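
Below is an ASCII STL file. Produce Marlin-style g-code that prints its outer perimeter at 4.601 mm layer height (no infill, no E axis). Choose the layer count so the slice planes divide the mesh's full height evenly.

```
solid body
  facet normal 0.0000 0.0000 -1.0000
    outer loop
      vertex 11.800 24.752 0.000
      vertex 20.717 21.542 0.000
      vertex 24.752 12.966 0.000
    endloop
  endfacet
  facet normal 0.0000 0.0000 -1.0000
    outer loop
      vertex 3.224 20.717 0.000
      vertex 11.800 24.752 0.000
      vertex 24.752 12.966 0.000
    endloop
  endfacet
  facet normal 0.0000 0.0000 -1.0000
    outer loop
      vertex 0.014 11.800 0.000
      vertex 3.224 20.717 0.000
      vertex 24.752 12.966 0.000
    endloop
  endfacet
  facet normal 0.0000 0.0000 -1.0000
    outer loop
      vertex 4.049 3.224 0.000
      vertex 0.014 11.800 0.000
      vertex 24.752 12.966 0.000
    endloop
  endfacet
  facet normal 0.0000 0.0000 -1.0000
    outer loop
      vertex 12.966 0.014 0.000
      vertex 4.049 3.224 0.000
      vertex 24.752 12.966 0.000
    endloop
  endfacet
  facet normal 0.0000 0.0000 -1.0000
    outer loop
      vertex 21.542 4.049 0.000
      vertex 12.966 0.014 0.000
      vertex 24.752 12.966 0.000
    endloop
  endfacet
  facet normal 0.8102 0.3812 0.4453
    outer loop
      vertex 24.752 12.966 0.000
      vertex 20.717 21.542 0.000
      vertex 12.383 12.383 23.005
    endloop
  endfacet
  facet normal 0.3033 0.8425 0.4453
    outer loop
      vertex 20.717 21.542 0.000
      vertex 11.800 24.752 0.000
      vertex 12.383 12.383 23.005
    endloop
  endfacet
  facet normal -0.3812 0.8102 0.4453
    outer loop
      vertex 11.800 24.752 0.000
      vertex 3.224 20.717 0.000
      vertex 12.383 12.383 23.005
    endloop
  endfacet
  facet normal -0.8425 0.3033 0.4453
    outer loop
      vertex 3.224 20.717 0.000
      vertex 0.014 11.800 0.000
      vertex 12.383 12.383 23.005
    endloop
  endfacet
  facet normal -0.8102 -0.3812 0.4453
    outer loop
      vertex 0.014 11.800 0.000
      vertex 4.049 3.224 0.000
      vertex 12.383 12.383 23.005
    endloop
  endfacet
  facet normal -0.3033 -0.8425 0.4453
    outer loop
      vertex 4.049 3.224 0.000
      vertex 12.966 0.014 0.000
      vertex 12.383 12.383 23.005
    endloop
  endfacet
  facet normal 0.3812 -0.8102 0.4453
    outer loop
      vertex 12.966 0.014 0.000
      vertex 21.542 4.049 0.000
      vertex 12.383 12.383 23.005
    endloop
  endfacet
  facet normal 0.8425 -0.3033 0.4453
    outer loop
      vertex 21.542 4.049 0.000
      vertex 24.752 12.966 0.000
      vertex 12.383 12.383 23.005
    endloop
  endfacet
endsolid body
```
; perimeter-only toolpath
G21 ; units = mm
G90 ; absolute positioning
G28 ; home
; layer 1
G0 Z4.601
G0 X22.278 Y12.849
G1 X19.050 Y19.710
G1 X11.917 Y22.278
G1 X5.056 Y19.050
G1 X2.488 Y11.917
G1 X5.716 Y5.056
G1 X12.849 Y2.488
G1 X19.710 Y5.716
G1 X22.278 Y12.849
; layer 2
G0 Z9.202
G0 X19.804 Y12.733
G1 X17.383 Y17.878
G1 X12.033 Y19.804
G1 X6.888 Y17.383
G1 X4.962 Y12.033
G1 X7.383 Y6.888
G1 X12.733 Y4.962
G1 X17.878 Y7.383
G1 X19.804 Y12.733
; layer 3
G0 Z13.803
G0 X17.331 Y12.616
G1 X15.717 Y16.047
G1 X12.150 Y17.331
G1 X8.719 Y15.717
G1 X7.435 Y12.150
G1 X9.049 Y8.719
G1 X12.616 Y7.435
G1 X16.047 Y9.049
G1 X17.331 Y12.616
; layer 4
G0 Z18.404
G0 X14.857 Y12.500
G1 X14.050 Y14.215
G1 X12.266 Y14.857
G1 X10.551 Y14.050
G1 X9.909 Y12.266
G1 X10.716 Y10.551
G1 X12.500 Y9.909
G1 X14.215 Y10.716
G1 X14.857 Y12.500
M2 ; end

The solid is a regular 8-sided pyramid, base circumscribed radius ≈ 12.4 mm, apex at z ≈ 23 mm. Slicing at Δz = 4.601 mm — 5 equal slices spanning the solid's height, so layer i sits at z = i·h/5 — gives 4 non-empty perimeters. Each is a 8-segment closed polygon; G0 lifts to the layer z and rapids to the start vertex, then G1 traces the edges. The cross-section shrinks linearly with z (the slice at the apex is degenerate and omitted).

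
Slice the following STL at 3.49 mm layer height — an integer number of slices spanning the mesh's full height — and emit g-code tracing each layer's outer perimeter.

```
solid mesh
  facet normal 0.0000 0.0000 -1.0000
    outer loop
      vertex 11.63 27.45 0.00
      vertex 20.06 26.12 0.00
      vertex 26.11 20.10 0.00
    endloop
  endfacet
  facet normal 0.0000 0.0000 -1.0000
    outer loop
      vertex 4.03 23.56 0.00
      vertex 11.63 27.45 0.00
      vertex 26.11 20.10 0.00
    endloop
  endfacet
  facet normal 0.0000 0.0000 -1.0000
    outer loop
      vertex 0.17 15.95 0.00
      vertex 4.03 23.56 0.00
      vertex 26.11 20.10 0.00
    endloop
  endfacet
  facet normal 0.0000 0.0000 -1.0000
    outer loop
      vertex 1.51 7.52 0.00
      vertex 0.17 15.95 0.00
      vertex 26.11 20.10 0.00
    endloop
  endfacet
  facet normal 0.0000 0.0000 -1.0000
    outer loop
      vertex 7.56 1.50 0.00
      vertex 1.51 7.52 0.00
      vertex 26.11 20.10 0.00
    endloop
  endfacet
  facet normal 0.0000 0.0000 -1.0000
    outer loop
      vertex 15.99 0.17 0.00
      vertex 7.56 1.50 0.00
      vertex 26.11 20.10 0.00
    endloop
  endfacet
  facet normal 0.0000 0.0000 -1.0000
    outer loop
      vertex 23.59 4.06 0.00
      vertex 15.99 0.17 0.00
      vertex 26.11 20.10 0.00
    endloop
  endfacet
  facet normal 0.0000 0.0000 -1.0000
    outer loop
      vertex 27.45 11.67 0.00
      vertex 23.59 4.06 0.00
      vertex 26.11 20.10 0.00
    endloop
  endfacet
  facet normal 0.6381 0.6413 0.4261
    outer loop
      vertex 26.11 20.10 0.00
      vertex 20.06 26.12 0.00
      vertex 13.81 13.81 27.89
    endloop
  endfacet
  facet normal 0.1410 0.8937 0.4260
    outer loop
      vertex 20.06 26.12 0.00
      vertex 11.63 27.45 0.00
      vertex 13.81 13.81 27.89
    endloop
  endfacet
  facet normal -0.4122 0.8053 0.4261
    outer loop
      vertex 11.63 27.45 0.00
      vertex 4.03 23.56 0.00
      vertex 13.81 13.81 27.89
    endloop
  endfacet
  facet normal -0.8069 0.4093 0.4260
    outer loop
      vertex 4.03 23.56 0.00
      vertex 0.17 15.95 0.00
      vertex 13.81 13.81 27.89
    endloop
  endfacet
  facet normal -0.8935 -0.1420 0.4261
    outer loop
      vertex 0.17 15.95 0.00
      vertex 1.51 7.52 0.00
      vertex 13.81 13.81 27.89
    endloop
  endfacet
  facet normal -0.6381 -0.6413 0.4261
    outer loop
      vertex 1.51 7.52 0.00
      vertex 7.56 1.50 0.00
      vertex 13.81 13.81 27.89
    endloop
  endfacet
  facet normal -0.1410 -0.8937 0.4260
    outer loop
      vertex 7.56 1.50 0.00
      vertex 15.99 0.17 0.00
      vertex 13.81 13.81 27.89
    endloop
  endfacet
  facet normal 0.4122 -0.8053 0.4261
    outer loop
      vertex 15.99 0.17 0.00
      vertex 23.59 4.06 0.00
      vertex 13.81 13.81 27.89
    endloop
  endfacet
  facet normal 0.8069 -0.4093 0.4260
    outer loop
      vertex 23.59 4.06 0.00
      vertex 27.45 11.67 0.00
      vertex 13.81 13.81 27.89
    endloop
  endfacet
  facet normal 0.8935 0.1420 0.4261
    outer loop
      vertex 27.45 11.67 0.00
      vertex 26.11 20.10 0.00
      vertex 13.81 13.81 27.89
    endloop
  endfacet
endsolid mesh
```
; perimeter-only toolpath
G21 ; units = mm
G90 ; absolute positioning
G28 ; home
; layer 1
G0 Z3.49
G0 X24.57 Y19.31
G1 X19.28 Y24.58
G1 X11.90 Y25.75
G1 X5.25 Y22.34
G1 X1.88 Y15.68
G1 X3.05 Y8.31
G1 X8.34 Y3.04
G1 X15.72 Y1.88
G1 X22.37 Y5.28
G1 X25.75 Y11.94
G1 X24.57 Y19.31
; layer 2
G0 Z6.97
G0 X23.04 Y18.53
G1 X18.50 Y23.04
G1 X12.18 Y24.04
G1 X6.47 Y21.12
G1 X3.58 Y15.41
G1 X4.58 Y9.09
G1 X9.12 Y4.58
G1 X15.45 Y3.58
G1 X21.14 Y6.50
G1 X24.04 Y12.21
G1 X23.04 Y18.53
; layer 3
G0 Z10.46
G0 X21.50 Y17.74
G1 X17.72 Y21.50
G1 X12.45 Y22.34
G1 X7.70 Y19.90
G1 X5.29 Y15.15
G1 X6.12 Y9.88
G1 X9.90 Y6.12
G1 X15.17 Y5.29
G1 X19.92 Y7.72
G1 X22.34 Y12.47
G1 X21.50 Y17.74
; layer 4
G0 Z13.95
G0 X19.96 Y16.96
G1 X16.93 Y19.96
G1 X12.72 Y20.63
G1 X8.92 Y18.68
G1 X6.99 Y14.88
G1 X7.66 Y10.66
G1 X10.69 Y7.66
G1 X14.90 Y6.99
G1 X18.70 Y8.94
G1 X20.63 Y12.74
G1 X19.96 Y16.96
; layer 5
G0 Z17.43
G0 X18.42 Y16.17
G1 X16.15 Y18.43
G1 X12.99 Y18.93
G1 X10.14 Y17.47
G1 X8.70 Y14.61
G1 X9.20 Y11.45
G1 X11.47 Y9.19
G1 X14.63 Y8.70
G1 X17.48 Y10.15
G1 X18.93 Y13.01
G1 X18.42 Y16.17
; layer 6
G0 Z20.92
G0 X16.88 Y15.38
G1 X15.37 Y16.89
G1 X13.27 Y17.22
G1 X11.37 Y16.25
G1 X10.40 Y14.34
G1 X10.73 Y12.24
G1 X12.25 Y10.73
G1 X14.36 Y10.40
G1 X16.25 Y11.37
G1 X17.22 Y13.28
G1 X16.88 Y15.38
; layer 7
G0 Z24.40
G0 X15.35 Y14.60
G1 X14.59 Y15.35
G1 X13.54 Y15.51
G1 X12.59 Y15.03
G1 X12.11 Y14.08
G1 X12.27 Y13.02
G1 X13.03 Y12.27
G1 X14.08 Y12.11
G1 X15.03 Y12.59
G1 X15.51 Y13.54
G1 X15.35 Y14.60
M2 ; end

The solid is a regular 10-sided pyramid, base circumscribed radius ≈ 13.8 mm, apex at z ≈ 27.9 mm. Slicing at Δz = 3.49 mm — 8 equal slices spanning the solid's height, so layer i sits at z = i·h/8 — gives 7 non-empty perimeters. Each is a 10-segment closed polygon; G0 lifts to the layer z and rapids to the start vertex, then G1 traces the edges. The cross-section shrinks linearly with z (the slice at the apex is degenerate and omitted).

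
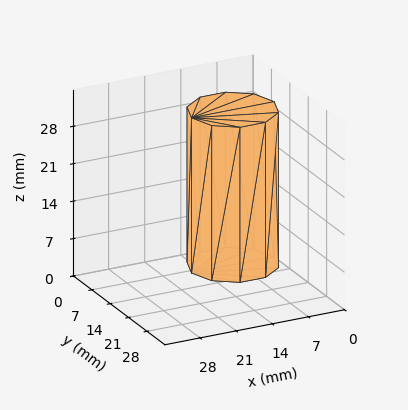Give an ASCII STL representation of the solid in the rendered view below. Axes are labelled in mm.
Reading the render: the shape is a regular 10-sided prism (a cylinder approximated with 10 flat sides), circumscribed radius ≈ 8 mm, height ≈ 29 mm (dimensions read to the nearest mm from the axis ticks). For the STL, each face is triangulated and given an outward normal.

solid part
  facet normal 0.0000 0.0000 -1.0000
    outer loop
      vertex 10.472 15.608 0.000
      vertex 14.472 12.702 0.000
      vertex 16.000 8.000 0.000
    endloop
  endfacet
  facet normal 0.0000 0.0000 -1.0000
    outer loop
      vertex 5.528 15.608 0.000
      vertex 10.472 15.608 0.000
      vertex 16.000 8.000 0.000
    endloop
  endfacet
  facet normal 0.0000 0.0000 -1.0000
    outer loop
      vertex 1.528 12.702 0.000
      vertex 5.528 15.608 0.000
      vertex 16.000 8.000 0.000
    endloop
  endfacet
  facet normal 0.0000 0.0000 -1.0000
    outer loop
      vertex 0.000 8.000 0.000
      vertex 1.528 12.702 0.000
      vertex 16.000 8.000 0.000
    endloop
  endfacet
  facet normal 0.0000 0.0000 -1.0000
    outer loop
      vertex 1.528 3.298 0.000
      vertex 0.000 8.000 0.000
      vertex 16.000 8.000 0.000
    endloop
  endfacet
  facet normal 0.0000 0.0000 -1.0000
    outer loop
      vertex 5.528 0.392 0.000
      vertex 1.528 3.298 0.000
      vertex 16.000 8.000 0.000
    endloop
  endfacet
  facet normal 0.0000 0.0000 -1.0000
    outer loop
      vertex 10.472 0.392 0.000
      vertex 5.528 0.392 0.000
      vertex 16.000 8.000 0.000
    endloop
  endfacet
  facet normal 0.0000 0.0000 -1.0000
    outer loop
      vertex 14.472 3.298 0.000
      vertex 10.472 0.392 0.000
      vertex 16.000 8.000 0.000
    endloop
  endfacet
  facet normal 0.0000 0.0000 1.0000
    outer loop
      vertex 16.000 8.000 29.000
      vertex 14.472 12.702 29.000
      vertex 10.472 15.608 29.000
    endloop
  endfacet
  facet normal 0.0000 0.0000 1.0000
    outer loop
      vertex 16.000 8.000 29.000
      vertex 10.472 15.608 29.000
      vertex 5.528 15.608 29.000
    endloop
  endfacet
  facet normal 0.0000 0.0000 1.0000
    outer loop
      vertex 16.000 8.000 29.000
      vertex 5.528 15.608 29.000
      vertex 1.528 12.702 29.000
    endloop
  endfacet
  facet normal 0.0000 0.0000 1.0000
    outer loop
      vertex 16.000 8.000 29.000
      vertex 1.528 12.702 29.000
      vertex 0.000 8.000 29.000
    endloop
  endfacet
  facet normal 0.0000 0.0000 1.0000
    outer loop
      vertex 16.000 8.000 29.000
      vertex 0.000 8.000 29.000
      vertex 1.528 3.298 29.000
    endloop
  endfacet
  facet normal 0.0000 0.0000 1.0000
    outer loop
      vertex 16.000 8.000 29.000
      vertex 1.528 3.298 29.000
      vertex 5.528 0.392 29.000
    endloop
  endfacet
  facet normal 0.0000 0.0000 1.0000
    outer loop
      vertex 16.000 8.000 29.000
      vertex 5.528 0.392 29.000
      vertex 10.472 0.392 29.000
    endloop
  endfacet
  facet normal 0.0000 0.0000 1.0000
    outer loop
      vertex 16.000 8.000 29.000
      vertex 10.472 0.392 29.000
      vertex 14.472 3.298 29.000
    endloop
  endfacet
  facet normal 0.9510 0.3091 0.0000
    outer loop
      vertex 16.000 8.000 0.000
      vertex 14.472 12.702 0.000
      vertex 14.472 12.702 29.000
    endloop
  endfacet
  facet normal 0.9510 0.3091 0.0000
    outer loop
      vertex 16.000 8.000 0.000
      vertex 14.472 12.702 29.000
      vertex 16.000 8.000 29.000
    endloop
  endfacet
  facet normal 0.5878 0.8090 0.0000
    outer loop
      vertex 14.472 12.702 0.000
      vertex 10.472 15.608 0.000
      vertex 10.472 15.608 29.000
    endloop
  endfacet
  facet normal 0.5878 0.8090 0.0000
    outer loop
      vertex 14.472 12.702 0.000
      vertex 10.472 15.608 29.000
      vertex 14.472 12.702 29.000
    endloop
  endfacet
  facet normal 0.0000 1.0000 0.0000
    outer loop
      vertex 10.472 15.608 0.000
      vertex 5.528 15.608 0.000
      vertex 5.528 15.608 29.000
    endloop
  endfacet
  facet normal 0.0000 1.0000 0.0000
    outer loop
      vertex 10.472 15.608 0.000
      vertex 5.528 15.608 29.000
      vertex 10.472 15.608 29.000
    endloop
  endfacet
  facet normal -0.5878 0.8090 0.0000
    outer loop
      vertex 5.528 15.608 0.000
      vertex 1.528 12.702 0.000
      vertex 1.528 12.702 29.000
    endloop
  endfacet
  facet normal -0.5878 0.8090 0.0000
    outer loop
      vertex 5.528 15.608 0.000
      vertex 1.528 12.702 29.000
      vertex 5.528 15.608 29.000
    endloop
  endfacet
  facet normal -0.9510 0.3091 0.0000
    outer loop
      vertex 1.528 12.702 0.000
      vertex 0.000 8.000 0.000
      vertex 0.000 8.000 29.000
    endloop
  endfacet
  facet normal -0.9510 0.3091 0.0000
    outer loop
      vertex 1.528 12.702 0.000
      vertex 0.000 8.000 29.000
      vertex 1.528 12.702 29.000
    endloop
  endfacet
  facet normal -0.9510 -0.3091 0.0000
    outer loop
      vertex 0.000 8.000 0.000
      vertex 1.528 3.298 0.000
      vertex 1.528 3.298 29.000
    endloop
  endfacet
  facet normal -0.9510 -0.3091 0.0000
    outer loop
      vertex 0.000 8.000 0.000
      vertex 1.528 3.298 29.000
      vertex 0.000 8.000 29.000
    endloop
  endfacet
  facet normal -0.5878 -0.8090 0.0000
    outer loop
      vertex 1.528 3.298 0.000
      vertex 5.528 0.392 0.000
      vertex 5.528 0.392 29.000
    endloop
  endfacet
  facet normal -0.5878 -0.8090 0.0000
    outer loop
      vertex 1.528 3.298 0.000
      vertex 5.528 0.392 29.000
      vertex 1.528 3.298 29.000
    endloop
  endfacet
  facet normal 0.0000 -1.0000 0.0000
    outer loop
      vertex 5.528 0.392 0.000
      vertex 10.472 0.392 0.000
      vertex 10.472 0.392 29.000
    endloop
  endfacet
  facet normal 0.0000 -1.0000 0.0000
    outer loop
      vertex 5.528 0.392 0.000
      vertex 10.472 0.392 29.000
      vertex 5.528 0.392 29.000
    endloop
  endfacet
  facet normal 0.5878 -0.8090 0.0000
    outer loop
      vertex 10.472 0.392 0.000
      vertex 14.472 3.298 0.000
      vertex 14.472 3.298 29.000
    endloop
  endfacet
  facet normal 0.5878 -0.8090 0.0000
    outer loop
      vertex 10.472 0.392 0.000
      vertex 14.472 3.298 29.000
      vertex 10.472 0.392 29.000
    endloop
  endfacet
  facet normal 0.9510 -0.3091 0.0000
    outer loop
      vertex 14.472 3.298 0.000
      vertex 16.000 8.000 0.000
      vertex 16.000 8.000 29.000
    endloop
  endfacet
  facet normal 0.9510 -0.3091 0.0000
    outer loop
      vertex 14.472 3.298 0.000
      vertex 16.000 8.000 29.000
      vertex 14.472 3.298 29.000
    endloop
  endfacet
endsolid part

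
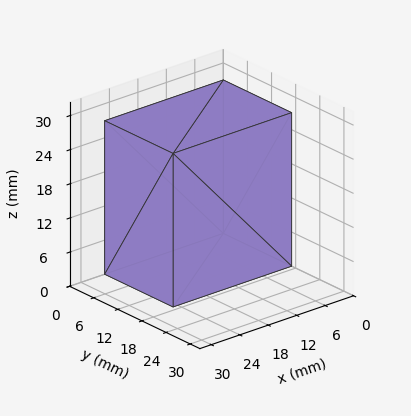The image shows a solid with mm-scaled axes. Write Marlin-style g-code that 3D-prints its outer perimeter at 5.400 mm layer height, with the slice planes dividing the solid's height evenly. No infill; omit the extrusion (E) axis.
Reading the render: the shape is a rectangular box, roughly 25 × 17 mm footprint and 27 mm tall (dimensions read to the nearest mm from the axis ticks). For the g-code, the solid's height is divided into equal slices at the stated Δz and each level perimeter traced with G1 moves after a G0 lift.

; perimeter-only toolpath
G21 ; units = mm
G90 ; absolute positioning
G28 ; home
; layer 1
G0 Z5.400
G0 X0.000 Y0.000
G1 X25.000 Y0.000
G1 X25.000 Y17.000
G1 X0.000 Y17.000
G1 X0.000 Y0.000
; layer 2
G0 Z10.800
G0 X0.000 Y0.000
G1 X25.000 Y0.000
G1 X25.000 Y17.000
G1 X0.000 Y17.000
G1 X0.000 Y0.000
; layer 3
G0 Z16.200
G0 X0.000 Y0.000
G1 X25.000 Y0.000
G1 X25.000 Y17.000
G1 X0.000 Y17.000
G1 X0.000 Y0.000
; layer 4
G0 Z21.600
G0 X0.000 Y0.000
G1 X25.000 Y0.000
G1 X25.000 Y17.000
G1 X0.000 Y17.000
G1 X0.000 Y0.000
; layer 5
G0 Z27.000
G0 X0.000 Y0.000
G1 X25.000 Y0.000
G1 X25.000 Y17.000
G1 X0.000 Y17.000
G1 X0.000 Y0.000
M2 ; end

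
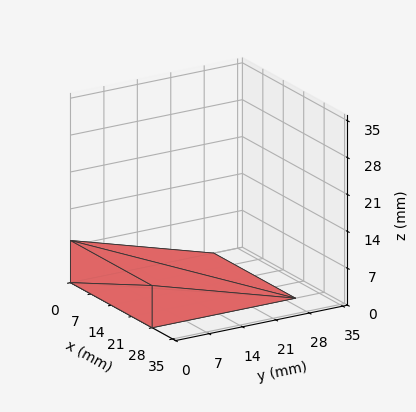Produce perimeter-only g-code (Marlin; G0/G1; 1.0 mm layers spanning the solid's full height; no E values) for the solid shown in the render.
Reading the render: the shape is a wedge (ramp): 28 × 30 mm base, rising to 8 mm along the y=0 edge and sloping linearly to z=0 at y=30 (dimensions read to the nearest mm from the axis ticks). For the g-code, the solid's height is divided into equal slices at the stated Δz and each level perimeter traced with G1 moves after a G0 lift.

; perimeter-only toolpath
G21 ; units = mm
G90 ; absolute positioning
G28 ; home
; layer 1
G0 Z1.0
G0 X0.0 Y0.0
G1 X28.0 Y0.0
G1 X28.0 Y26.2
G1 X0.0 Y26.2
G1 X0.0 Y0.0
; layer 2
G0 Z2.0
G0 X0.0 Y0.0
G1 X28.0 Y0.0
G1 X28.0 Y22.5
G1 X0.0 Y22.5
G1 X0.0 Y0.0
; layer 3
G0 Z3.0
G0 X0.0 Y0.0
G1 X28.0 Y0.0
G1 X28.0 Y18.8
G1 X0.0 Y18.8
G1 X0.0 Y0.0
; layer 4
G0 Z4.0
G0 X0.0 Y0.0
G1 X28.0 Y0.0
G1 X28.0 Y15.0
G1 X0.0 Y15.0
G1 X0.0 Y0.0
; layer 5
G0 Z5.0
G0 X0.0 Y0.0
G1 X28.0 Y0.0
G1 X28.0 Y11.2
G1 X0.0 Y11.2
G1 X0.0 Y0.0
; layer 6
G0 Z6.0
G0 X0.0 Y0.0
G1 X28.0 Y0.0
G1 X28.0 Y7.5
G1 X0.0 Y7.5
G1 X0.0 Y0.0
; layer 7
G0 Z7.0
G0 X0.0 Y0.0
G1 X28.0 Y0.0
G1 X28.0 Y3.8
G1 X0.0 Y3.8
G1 X0.0 Y0.0
M2 ; end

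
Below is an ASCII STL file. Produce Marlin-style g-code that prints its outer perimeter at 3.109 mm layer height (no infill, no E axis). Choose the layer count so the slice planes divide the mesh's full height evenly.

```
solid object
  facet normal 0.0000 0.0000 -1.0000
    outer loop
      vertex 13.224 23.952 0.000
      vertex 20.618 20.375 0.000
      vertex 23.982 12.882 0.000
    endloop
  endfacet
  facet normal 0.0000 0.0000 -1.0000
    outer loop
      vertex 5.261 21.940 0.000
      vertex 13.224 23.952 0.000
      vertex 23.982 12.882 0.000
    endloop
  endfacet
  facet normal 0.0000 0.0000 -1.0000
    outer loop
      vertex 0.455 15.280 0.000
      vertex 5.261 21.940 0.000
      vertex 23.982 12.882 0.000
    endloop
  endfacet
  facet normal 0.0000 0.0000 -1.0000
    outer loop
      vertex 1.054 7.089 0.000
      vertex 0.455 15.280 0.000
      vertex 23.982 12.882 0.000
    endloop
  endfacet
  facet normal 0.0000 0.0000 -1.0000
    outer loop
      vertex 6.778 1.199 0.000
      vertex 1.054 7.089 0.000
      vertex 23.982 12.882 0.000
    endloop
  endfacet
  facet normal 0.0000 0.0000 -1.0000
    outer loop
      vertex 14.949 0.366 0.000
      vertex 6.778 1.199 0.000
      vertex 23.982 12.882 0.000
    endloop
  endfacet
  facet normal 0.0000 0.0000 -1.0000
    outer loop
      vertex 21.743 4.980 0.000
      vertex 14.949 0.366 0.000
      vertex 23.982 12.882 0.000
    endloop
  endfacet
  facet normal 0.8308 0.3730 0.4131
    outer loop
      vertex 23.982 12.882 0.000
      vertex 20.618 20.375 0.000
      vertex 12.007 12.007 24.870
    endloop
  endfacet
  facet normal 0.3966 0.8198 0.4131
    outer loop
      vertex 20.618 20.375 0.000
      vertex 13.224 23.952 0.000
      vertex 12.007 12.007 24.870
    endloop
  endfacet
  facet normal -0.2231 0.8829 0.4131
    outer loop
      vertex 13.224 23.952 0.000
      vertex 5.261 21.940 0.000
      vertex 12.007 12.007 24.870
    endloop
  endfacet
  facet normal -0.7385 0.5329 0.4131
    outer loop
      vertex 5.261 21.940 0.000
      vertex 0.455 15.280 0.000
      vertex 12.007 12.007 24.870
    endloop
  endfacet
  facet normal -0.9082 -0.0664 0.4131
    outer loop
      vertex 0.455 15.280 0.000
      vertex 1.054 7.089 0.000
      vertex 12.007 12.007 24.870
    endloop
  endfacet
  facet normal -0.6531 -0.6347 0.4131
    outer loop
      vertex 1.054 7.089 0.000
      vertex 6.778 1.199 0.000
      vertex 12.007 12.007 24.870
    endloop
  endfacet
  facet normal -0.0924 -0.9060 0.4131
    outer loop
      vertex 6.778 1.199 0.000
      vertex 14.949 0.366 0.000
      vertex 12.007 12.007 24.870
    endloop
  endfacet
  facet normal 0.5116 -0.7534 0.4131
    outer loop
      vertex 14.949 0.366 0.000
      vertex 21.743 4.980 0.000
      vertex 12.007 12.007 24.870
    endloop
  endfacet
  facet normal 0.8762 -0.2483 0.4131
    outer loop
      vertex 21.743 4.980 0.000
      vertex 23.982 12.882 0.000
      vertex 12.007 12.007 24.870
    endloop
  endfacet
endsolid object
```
; perimeter-only toolpath
G21 ; units = mm
G90 ; absolute positioning
G28 ; home
; layer 1
G0 Z3.109
G0 X22.485 Y12.773
G1 X19.542 Y19.329
G1 X13.072 Y22.459
G1 X6.104 Y20.698
G1 X1.899 Y14.871
G1 X2.423 Y7.704
G1 X7.432 Y2.550
G1 X14.581 Y1.821
G1 X20.526 Y5.858
G1 X22.485 Y12.773
; layer 2
G0 Z6.218
G0 X20.988 Y12.663
G1 X18.465 Y18.283
G1 X12.920 Y20.966
G1 X6.947 Y19.457
G1 X3.343 Y14.462
G1 X3.792 Y8.319
G1 X8.085 Y3.901
G1 X14.213 Y3.276
G1 X19.309 Y6.737
G1 X20.988 Y12.663
; layer 3
G0 Z9.326
G0 X19.491 Y12.554
G1 X17.389 Y17.237
G1 X12.768 Y19.473
G1 X7.791 Y18.215
G1 X4.787 Y14.053
G1 X5.161 Y8.933
G1 X8.739 Y5.252
G1 X13.846 Y4.731
G1 X18.092 Y7.615
G1 X19.491 Y12.554
; layer 4
G0 Z12.435
G0 X17.994 Y12.444
G1 X16.312 Y16.191
G1 X12.616 Y17.980
G1 X8.634 Y16.974
G1 X6.231 Y13.643
G1 X6.530 Y9.548
G1 X9.393 Y6.603
G1 X13.478 Y6.186
G1 X16.875 Y8.494
G1 X17.994 Y12.444
; layer 5
G0 Z15.544
G0 X16.498 Y12.335
G1 X15.236 Y15.145
G1 X12.463 Y16.486
G1 X9.477 Y15.732
G1 X7.675 Y13.234
G1 X7.900 Y10.163
G1 X10.046 Y7.954
G1 X13.110 Y7.642
G1 X15.658 Y9.372
G1 X16.498 Y12.335
; layer 6
G0 Z18.652
G0 X15.001 Y12.226
G1 X14.160 Y14.099
G1 X12.311 Y14.993
G1 X10.321 Y14.490
G1 X9.119 Y12.825
G1 X9.269 Y10.777
G1 X10.700 Y9.305
G1 X12.742 Y9.097
G1 X14.441 Y10.250
G1 X15.001 Y12.226
; layer 7
G0 Z21.761
G0 X13.504 Y12.116
G1 X13.083 Y13.053
G1 X12.159 Y13.500
G1 X11.164 Y13.249
G1 X10.563 Y12.416
G1 X10.638 Y11.392
G1 X11.353 Y10.656
G1 X12.375 Y10.552
G1 X13.224 Y11.129
G1 X13.504 Y12.116
M2 ; end

The solid is a regular 9-sided pyramid, base circumscribed radius ≈ 12 mm, apex at z ≈ 24.9 mm. Slicing at Δz = 3.109 mm — 8 equal slices spanning the solid's height, so layer i sits at z = i·h/8 — gives 7 non-empty perimeters. Each is a 9-segment closed polygon; G0 lifts to the layer z and rapids to the start vertex, then G1 traces the edges. The cross-section shrinks linearly with z (the slice at the apex is degenerate and omitted).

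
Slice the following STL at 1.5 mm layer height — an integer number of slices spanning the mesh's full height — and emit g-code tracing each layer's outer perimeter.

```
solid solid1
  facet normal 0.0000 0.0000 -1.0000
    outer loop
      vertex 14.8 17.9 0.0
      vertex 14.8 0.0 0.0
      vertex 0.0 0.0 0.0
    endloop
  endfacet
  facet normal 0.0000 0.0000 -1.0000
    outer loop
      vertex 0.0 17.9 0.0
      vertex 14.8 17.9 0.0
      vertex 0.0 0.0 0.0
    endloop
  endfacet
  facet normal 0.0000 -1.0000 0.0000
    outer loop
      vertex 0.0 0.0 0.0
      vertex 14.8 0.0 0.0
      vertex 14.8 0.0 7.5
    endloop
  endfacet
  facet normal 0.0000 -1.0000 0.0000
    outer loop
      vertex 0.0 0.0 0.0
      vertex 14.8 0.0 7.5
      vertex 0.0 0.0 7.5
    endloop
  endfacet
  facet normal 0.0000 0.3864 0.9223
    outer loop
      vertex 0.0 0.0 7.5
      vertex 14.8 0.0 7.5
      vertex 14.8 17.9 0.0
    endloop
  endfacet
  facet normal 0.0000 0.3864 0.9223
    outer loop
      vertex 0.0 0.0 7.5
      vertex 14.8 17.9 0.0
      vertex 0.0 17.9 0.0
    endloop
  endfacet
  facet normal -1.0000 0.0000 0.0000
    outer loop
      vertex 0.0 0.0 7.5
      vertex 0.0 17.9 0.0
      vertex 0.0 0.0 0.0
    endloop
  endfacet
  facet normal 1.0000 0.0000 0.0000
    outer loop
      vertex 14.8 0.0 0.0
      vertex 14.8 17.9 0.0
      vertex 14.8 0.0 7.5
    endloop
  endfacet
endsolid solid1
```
; perimeter-only toolpath
G21 ; units = mm
G90 ; absolute positioning
G28 ; home
; layer 1
G0 Z1.5
G0 X0.0 Y0.0
G1 X14.8 Y0.0
G1 X14.8 Y14.3
G1 X0.0 Y14.3
G1 X0.0 Y0.0
; layer 2
G0 Z3.0
G0 X0.0 Y0.0
G1 X14.8 Y0.0
G1 X14.8 Y10.7
G1 X0.0 Y10.7
G1 X0.0 Y0.0
; layer 3
G0 Z4.5
G0 X0.0 Y0.0
G1 X14.8 Y0.0
G1 X14.8 Y7.2
G1 X0.0 Y7.2
G1 X0.0 Y0.0
; layer 4
G0 Z6.0
G0 X0.0 Y0.0
G1 X14.8 Y0.0
G1 X14.8 Y3.6
G1 X0.0 Y3.6
G1 X0.0 Y0.0
M2 ; end

The solid is a wedge (ramp): 14.8 × 17.9 mm base, rising to 7.5 mm along the y=0 edge and sloping linearly to z=0 at y=17.9. Slicing at Δz = 1.5 mm — 5 equal slices spanning the solid's height, so layer i sits at z = i·h/5 — gives 4 non-empty perimeters. Each is a 4-segment closed polygon; G0 lifts to the layer z and rapids to the start vertex, then G1 traces the edges. The cross-section shrinks linearly with z (the slice at the apex is degenerate and omitted).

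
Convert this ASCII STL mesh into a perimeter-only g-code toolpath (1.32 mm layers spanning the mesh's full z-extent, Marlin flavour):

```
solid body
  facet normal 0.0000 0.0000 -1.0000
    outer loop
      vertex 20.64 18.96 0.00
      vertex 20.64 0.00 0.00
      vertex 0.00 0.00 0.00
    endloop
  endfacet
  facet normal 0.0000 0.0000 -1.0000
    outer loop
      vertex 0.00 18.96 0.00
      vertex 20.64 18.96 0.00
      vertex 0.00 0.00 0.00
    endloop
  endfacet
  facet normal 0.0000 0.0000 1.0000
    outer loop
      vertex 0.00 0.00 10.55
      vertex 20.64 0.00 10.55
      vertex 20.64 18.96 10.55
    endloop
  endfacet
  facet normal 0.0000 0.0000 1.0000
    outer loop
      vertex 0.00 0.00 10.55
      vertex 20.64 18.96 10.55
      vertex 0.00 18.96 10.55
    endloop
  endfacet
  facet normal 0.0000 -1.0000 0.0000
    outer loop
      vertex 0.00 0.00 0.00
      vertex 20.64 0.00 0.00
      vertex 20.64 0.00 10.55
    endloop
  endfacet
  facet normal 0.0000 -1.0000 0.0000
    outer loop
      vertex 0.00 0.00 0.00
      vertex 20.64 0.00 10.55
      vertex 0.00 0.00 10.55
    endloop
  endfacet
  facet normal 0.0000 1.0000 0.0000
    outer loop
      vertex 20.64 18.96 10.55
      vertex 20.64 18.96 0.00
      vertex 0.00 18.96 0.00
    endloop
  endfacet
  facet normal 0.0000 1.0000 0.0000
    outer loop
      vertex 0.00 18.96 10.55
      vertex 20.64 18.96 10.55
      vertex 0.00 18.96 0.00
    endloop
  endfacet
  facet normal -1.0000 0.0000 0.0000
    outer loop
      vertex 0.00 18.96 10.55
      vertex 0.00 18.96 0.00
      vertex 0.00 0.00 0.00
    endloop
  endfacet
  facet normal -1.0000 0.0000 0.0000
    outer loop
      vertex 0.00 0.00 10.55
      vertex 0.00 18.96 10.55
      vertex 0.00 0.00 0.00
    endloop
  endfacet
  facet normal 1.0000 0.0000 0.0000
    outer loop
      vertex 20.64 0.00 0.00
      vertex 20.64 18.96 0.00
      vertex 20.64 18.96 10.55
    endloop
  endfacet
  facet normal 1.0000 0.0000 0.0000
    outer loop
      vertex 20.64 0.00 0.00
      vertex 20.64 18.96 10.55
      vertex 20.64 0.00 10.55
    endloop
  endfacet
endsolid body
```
; perimeter-only toolpath
G21 ; units = mm
G90 ; absolute positioning
G28 ; home
; layer 1
G0 Z1.32
G0 X0.00 Y0.00
G1 X20.64 Y0.00
G1 X20.64 Y18.96
G1 X0.00 Y18.96
G1 X0.00 Y0.00
; layer 2
G0 Z2.64
G0 X0.00 Y0.00
G1 X20.64 Y0.00
G1 X20.64 Y18.96
G1 X0.00 Y18.96
G1 X0.00 Y0.00
; layer 3
G0 Z3.96
G0 X0.00 Y0.00
G1 X20.64 Y0.00
G1 X20.64 Y18.96
G1 X0.00 Y18.96
G1 X0.00 Y0.00
; layer 4
G0 Z5.28
G0 X0.00 Y0.00
G1 X20.64 Y0.00
G1 X20.64 Y18.96
G1 X0.00 Y18.96
G1 X0.00 Y0.00
; layer 5
G0 Z6.59
G0 X0.00 Y0.00
G1 X20.64 Y0.00
G1 X20.64 Y18.96
G1 X0.00 Y18.96
G1 X0.00 Y0.00
; layer 6
G0 Z7.91
G0 X0.00 Y0.00
G1 X20.64 Y0.00
G1 X20.64 Y18.96
G1 X0.00 Y18.96
G1 X0.00 Y0.00
; layer 7
G0 Z9.23
G0 X0.00 Y0.00
G1 X20.64 Y0.00
G1 X20.64 Y18.96
G1 X0.00 Y18.96
G1 X0.00 Y0.00
; layer 8
G0 Z10.55
G0 X0.00 Y0.00
G1 X20.64 Y0.00
G1 X20.64 Y18.96
G1 X0.00 Y18.96
G1 X0.00 Y0.00
M2 ; end

The solid is a rectangular box, roughly 20.6 × 19 mm footprint and 10.6 mm tall. Slicing at Δz = 1.32 mm — 8 equal slices spanning the solid's height, so layer i sits at z = i·h/8 — gives 8 non-empty perimeters. Each is a 4-segment closed polygon; G0 lifts to the layer z and rapids to the start vertex, then G1 traces the edges.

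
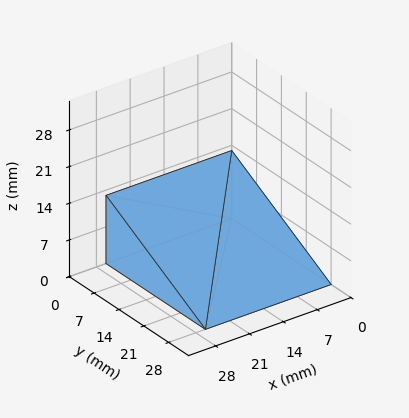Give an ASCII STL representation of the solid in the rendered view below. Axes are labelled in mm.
Reading the render: the shape is a wedge (ramp): 26 × 28 mm base, rising to 13 mm along the y=0 edge and sloping linearly to z=0 at y=28 (dimensions read to the nearest mm from the axis ticks). For the STL, each face is triangulated and given an outward normal.

solid part
  facet normal 0.0000 0.0000 -1.0000
    outer loop
      vertex 26.00 28.00 0.00
      vertex 26.00 0.00 0.00
      vertex 0.00 0.00 0.00
    endloop
  endfacet
  facet normal 0.0000 0.0000 -1.0000
    outer loop
      vertex 0.00 28.00 0.00
      vertex 26.00 28.00 0.00
      vertex 0.00 0.00 0.00
    endloop
  endfacet
  facet normal 0.0000 -1.0000 0.0000
    outer loop
      vertex 0.00 0.00 0.00
      vertex 26.00 0.00 0.00
      vertex 26.00 0.00 13.00
    endloop
  endfacet
  facet normal 0.0000 -1.0000 0.0000
    outer loop
      vertex 0.00 0.00 0.00
      vertex 26.00 0.00 13.00
      vertex 0.00 0.00 13.00
    endloop
  endfacet
  facet normal 0.0000 0.4211 0.9070
    outer loop
      vertex 0.00 0.00 13.00
      vertex 26.00 0.00 13.00
      vertex 26.00 28.00 0.00
    endloop
  endfacet
  facet normal 0.0000 0.4211 0.9070
    outer loop
      vertex 0.00 0.00 13.00
      vertex 26.00 28.00 0.00
      vertex 0.00 28.00 0.00
    endloop
  endfacet
  facet normal -1.0000 0.0000 0.0000
    outer loop
      vertex 0.00 0.00 13.00
      vertex 0.00 28.00 0.00
      vertex 0.00 0.00 0.00
    endloop
  endfacet
  facet normal 1.0000 0.0000 0.0000
    outer loop
      vertex 26.00 0.00 0.00
      vertex 26.00 28.00 0.00
      vertex 26.00 0.00 13.00
    endloop
  endfacet
endsolid part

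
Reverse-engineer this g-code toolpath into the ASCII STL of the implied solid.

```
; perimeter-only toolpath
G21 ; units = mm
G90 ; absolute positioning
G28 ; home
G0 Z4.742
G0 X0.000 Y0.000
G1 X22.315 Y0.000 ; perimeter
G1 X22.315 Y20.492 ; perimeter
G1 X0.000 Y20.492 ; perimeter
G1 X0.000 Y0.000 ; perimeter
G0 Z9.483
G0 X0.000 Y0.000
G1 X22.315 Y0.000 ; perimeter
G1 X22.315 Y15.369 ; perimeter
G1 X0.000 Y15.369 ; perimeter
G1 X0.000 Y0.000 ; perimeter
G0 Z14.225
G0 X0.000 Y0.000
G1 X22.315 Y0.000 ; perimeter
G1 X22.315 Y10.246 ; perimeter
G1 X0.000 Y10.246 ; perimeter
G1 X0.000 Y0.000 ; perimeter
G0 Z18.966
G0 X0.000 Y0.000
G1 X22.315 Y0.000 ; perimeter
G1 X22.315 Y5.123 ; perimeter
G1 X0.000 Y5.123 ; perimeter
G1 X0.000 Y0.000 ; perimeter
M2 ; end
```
solid part
  facet normal 0.0000 0.0000 -1.0000
    outer loop
      vertex 22.315 25.615 0.000
      vertex 22.315 0.000 0.000
      vertex 0.000 0.000 0.000
    endloop
  endfacet
  facet normal 0.0000 0.0000 -1.0000
    outer loop
      vertex 0.000 25.615 0.000
      vertex 22.315 25.615 0.000
      vertex 0.000 0.000 0.000
    endloop
  endfacet
  facet normal 0.0000 -1.0000 0.0000
    outer loop
      vertex 0.000 0.000 0.000
      vertex 22.315 0.000 0.000
      vertex 22.315 0.000 23.708
    endloop
  endfacet
  facet normal 0.0000 -1.0000 0.0000
    outer loop
      vertex 0.000 0.000 0.000
      vertex 22.315 0.000 23.708
      vertex 0.000 0.000 23.708
    endloop
  endfacet
  facet normal 0.0000 0.6793 0.7339
    outer loop
      vertex 0.000 0.000 23.708
      vertex 22.315 0.000 23.708
      vertex 22.315 25.615 0.000
    endloop
  endfacet
  facet normal 0.0000 0.6793 0.7339
    outer loop
      vertex 0.000 0.000 23.708
      vertex 22.315 25.615 0.000
      vertex 0.000 25.615 0.000
    endloop
  endfacet
  facet normal -1.0000 0.0000 0.0000
    outer loop
      vertex 0.000 0.000 23.708
      vertex 0.000 25.615 0.000
      vertex 0.000 0.000 0.000
    endloop
  endfacet
  facet normal 1.0000 0.0000 0.0000
    outer loop
      vertex 22.315 0.000 0.000
      vertex 22.315 25.615 0.000
      vertex 22.315 0.000 23.708
    endloop
  endfacet
endsolid part

The G0 Z moves step by Δz≈4.742 mm. The G1 loops shrink linearly with z, so the solid tapers from its base footprint up to z≈23.7. Closing with a flat bottom cap and the tapered top and triangulating gives 8 facets — a wedge (ramp): 22.3 × 25.6 mm base, rising to 23.7 mm along the y=0 edge and sloping linearly to z=0 at y=25.6.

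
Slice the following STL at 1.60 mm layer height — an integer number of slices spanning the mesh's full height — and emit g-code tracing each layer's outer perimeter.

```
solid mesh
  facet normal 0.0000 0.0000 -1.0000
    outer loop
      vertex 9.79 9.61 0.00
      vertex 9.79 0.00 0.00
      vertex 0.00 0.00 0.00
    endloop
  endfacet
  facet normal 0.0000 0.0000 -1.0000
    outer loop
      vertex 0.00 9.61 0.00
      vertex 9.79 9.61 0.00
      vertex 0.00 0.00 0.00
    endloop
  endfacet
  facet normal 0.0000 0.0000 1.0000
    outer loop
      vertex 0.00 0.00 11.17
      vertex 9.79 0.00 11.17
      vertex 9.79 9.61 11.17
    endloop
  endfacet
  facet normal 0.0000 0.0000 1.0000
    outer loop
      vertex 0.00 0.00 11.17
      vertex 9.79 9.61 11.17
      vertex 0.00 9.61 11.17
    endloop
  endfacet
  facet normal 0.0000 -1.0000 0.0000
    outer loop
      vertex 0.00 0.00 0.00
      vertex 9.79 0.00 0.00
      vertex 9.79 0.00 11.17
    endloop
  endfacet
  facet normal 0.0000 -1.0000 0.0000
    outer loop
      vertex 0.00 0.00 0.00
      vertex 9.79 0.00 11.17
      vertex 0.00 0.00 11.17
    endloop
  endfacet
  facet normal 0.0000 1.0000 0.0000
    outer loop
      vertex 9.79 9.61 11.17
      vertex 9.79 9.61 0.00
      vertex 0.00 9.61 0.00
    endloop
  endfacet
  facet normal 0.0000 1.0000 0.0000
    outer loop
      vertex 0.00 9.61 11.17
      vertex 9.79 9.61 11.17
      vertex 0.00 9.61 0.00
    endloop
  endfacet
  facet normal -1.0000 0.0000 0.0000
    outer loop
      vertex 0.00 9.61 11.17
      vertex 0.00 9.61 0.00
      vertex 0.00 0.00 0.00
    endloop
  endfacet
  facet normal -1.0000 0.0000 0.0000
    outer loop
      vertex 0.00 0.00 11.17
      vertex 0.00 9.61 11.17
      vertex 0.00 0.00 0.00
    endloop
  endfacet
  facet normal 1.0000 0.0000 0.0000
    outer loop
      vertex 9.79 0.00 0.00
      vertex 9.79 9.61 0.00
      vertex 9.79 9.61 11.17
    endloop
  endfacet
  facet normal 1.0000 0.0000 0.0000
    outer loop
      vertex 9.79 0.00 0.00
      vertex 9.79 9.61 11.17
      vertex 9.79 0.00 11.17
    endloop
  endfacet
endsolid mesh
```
; perimeter-only toolpath
G21 ; units = mm
G90 ; absolute positioning
G28 ; home
; layer 1
G0 Z1.60
G0 X0.00 Y0.00
G1 X9.79 Y0.00
G1 X9.79 Y9.61
G1 X0.00 Y9.61
G1 X0.00 Y0.00
; layer 2
G0 Z3.19
G0 X0.00 Y0.00
G1 X9.79 Y0.00
G1 X9.79 Y9.61
G1 X0.00 Y9.61
G1 X0.00 Y0.00
; layer 3
G0 Z4.79
G0 X0.00 Y0.00
G1 X9.79 Y0.00
G1 X9.79 Y9.61
G1 X0.00 Y9.61
G1 X0.00 Y0.00
; layer 4
G0 Z6.38
G0 X0.00 Y0.00
G1 X9.79 Y0.00
G1 X9.79 Y9.61
G1 X0.00 Y9.61
G1 X0.00 Y0.00
; layer 5
G0 Z7.98
G0 X0.00 Y0.00
G1 X9.79 Y0.00
G1 X9.79 Y9.61
G1 X0.00 Y9.61
G1 X0.00 Y0.00
; layer 6
G0 Z9.57
G0 X0.00 Y0.00
G1 X9.79 Y0.00
G1 X9.79 Y9.61
G1 X0.00 Y9.61
G1 X0.00 Y0.00
; layer 7
G0 Z11.17
G0 X0.00 Y0.00
G1 X9.79 Y0.00
G1 X9.79 Y9.61
G1 X0.00 Y9.61
G1 X0.00 Y0.00
M2 ; end

The solid is a rectangular box, roughly 9.79 × 9.61 mm footprint and 11.2 mm tall. Slicing at Δz = 1.60 mm — 7 equal slices spanning the solid's height, so layer i sits at z = i·h/7 — gives 7 non-empty perimeters. Each is a 4-segment closed polygon; G0 lifts to the layer z and rapids to the start vertex, then G1 traces the edges.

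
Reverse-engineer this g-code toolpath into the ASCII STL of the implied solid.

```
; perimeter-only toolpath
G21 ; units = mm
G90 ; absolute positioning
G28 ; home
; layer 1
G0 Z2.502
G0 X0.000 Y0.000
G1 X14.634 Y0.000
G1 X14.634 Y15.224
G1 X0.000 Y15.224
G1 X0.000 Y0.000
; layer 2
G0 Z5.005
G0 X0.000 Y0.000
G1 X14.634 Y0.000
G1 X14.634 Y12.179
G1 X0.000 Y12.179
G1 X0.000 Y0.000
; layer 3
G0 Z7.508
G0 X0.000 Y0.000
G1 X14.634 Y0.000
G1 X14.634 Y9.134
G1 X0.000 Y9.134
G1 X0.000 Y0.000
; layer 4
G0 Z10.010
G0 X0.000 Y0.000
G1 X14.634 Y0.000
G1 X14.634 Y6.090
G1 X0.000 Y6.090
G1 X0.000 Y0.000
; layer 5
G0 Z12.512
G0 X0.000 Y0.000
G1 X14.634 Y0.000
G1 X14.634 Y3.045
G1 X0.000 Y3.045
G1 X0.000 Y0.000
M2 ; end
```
solid part
  facet normal 0.0000 0.0000 -1.0000
    outer loop
      vertex 14.634 18.269 0.000
      vertex 14.634 0.000 0.000
      vertex 0.000 0.000 0.000
    endloop
  endfacet
  facet normal 0.0000 0.0000 -1.0000
    outer loop
      vertex 0.000 18.269 0.000
      vertex 14.634 18.269 0.000
      vertex 0.000 0.000 0.000
    endloop
  endfacet
  facet normal 0.0000 -1.0000 0.0000
    outer loop
      vertex 0.000 0.000 0.000
      vertex 14.634 0.000 0.000
      vertex 14.634 0.000 15.015
    endloop
  endfacet
  facet normal 0.0000 -1.0000 0.0000
    outer loop
      vertex 0.000 0.000 0.000
      vertex 14.634 0.000 15.015
      vertex 0.000 0.000 15.015
    endloop
  endfacet
  facet normal 0.0000 0.6349 0.7726
    outer loop
      vertex 0.000 0.000 15.015
      vertex 14.634 0.000 15.015
      vertex 14.634 18.269 0.000
    endloop
  endfacet
  facet normal 0.0000 0.6349 0.7726
    outer loop
      vertex 0.000 0.000 15.015
      vertex 14.634 18.269 0.000
      vertex 0.000 18.269 0.000
    endloop
  endfacet
  facet normal -1.0000 0.0000 0.0000
    outer loop
      vertex 0.000 0.000 15.015
      vertex 0.000 18.269 0.000
      vertex 0.000 0.000 0.000
    endloop
  endfacet
  facet normal 1.0000 0.0000 0.0000
    outer loop
      vertex 14.634 0.000 0.000
      vertex 14.634 18.269 0.000
      vertex 14.634 0.000 15.015
    endloop
  endfacet
endsolid part

The G0 Z moves step by Δz≈2.502 mm. The G1 loops shrink linearly with z, so the solid tapers from its base footprint up to z≈15. Closing with a flat bottom cap and the tapered top and triangulating gives 8 facets — a wedge (ramp): 14.6 × 18.3 mm base, rising to 15 mm along the y=0 edge and sloping linearly to z=0 at y=18.3.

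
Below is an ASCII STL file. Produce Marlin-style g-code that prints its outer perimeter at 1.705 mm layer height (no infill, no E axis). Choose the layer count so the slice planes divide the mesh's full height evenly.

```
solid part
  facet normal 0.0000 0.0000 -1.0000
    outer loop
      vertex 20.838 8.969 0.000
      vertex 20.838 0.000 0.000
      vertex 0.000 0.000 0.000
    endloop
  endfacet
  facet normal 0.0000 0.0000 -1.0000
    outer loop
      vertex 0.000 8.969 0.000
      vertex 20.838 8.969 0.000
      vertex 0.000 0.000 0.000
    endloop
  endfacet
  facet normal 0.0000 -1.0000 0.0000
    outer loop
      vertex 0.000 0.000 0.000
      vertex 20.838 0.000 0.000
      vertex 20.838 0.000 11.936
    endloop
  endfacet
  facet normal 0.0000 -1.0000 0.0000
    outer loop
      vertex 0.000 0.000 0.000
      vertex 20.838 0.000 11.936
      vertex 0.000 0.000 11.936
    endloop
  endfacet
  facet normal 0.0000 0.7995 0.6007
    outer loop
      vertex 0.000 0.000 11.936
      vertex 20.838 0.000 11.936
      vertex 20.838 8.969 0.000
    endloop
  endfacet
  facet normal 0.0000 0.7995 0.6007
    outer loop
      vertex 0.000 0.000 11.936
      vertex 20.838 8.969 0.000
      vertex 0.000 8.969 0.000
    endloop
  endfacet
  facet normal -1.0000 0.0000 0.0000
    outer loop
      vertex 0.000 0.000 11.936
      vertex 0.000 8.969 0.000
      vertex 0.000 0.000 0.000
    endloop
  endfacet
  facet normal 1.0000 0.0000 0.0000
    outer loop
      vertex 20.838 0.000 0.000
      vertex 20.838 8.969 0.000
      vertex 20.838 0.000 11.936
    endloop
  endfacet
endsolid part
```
; perimeter-only toolpath
G21 ; units = mm
G90 ; absolute positioning
G28 ; home
; layer 1
G0 Z1.705
G0 X0.000 Y0.000
G1 X20.838 Y0.000
G1 X20.838 Y7.688
G1 X0.000 Y7.688
G1 X0.000 Y0.000
; layer 2
G0 Z3.410
G0 X0.000 Y0.000
G1 X20.838 Y0.000
G1 X20.838 Y6.406
G1 X0.000 Y6.406
G1 X0.000 Y0.000
; layer 3
G0 Z5.115
G0 X0.000 Y0.000
G1 X20.838 Y0.000
G1 X20.838 Y5.125
G1 X0.000 Y5.125
G1 X0.000 Y0.000
; layer 4
G0 Z6.821
G0 X0.000 Y0.000
G1 X20.838 Y0.000
G1 X20.838 Y3.844
G1 X0.000 Y3.844
G1 X0.000 Y0.000
; layer 5
G0 Z8.526
G0 X0.000 Y0.000
G1 X20.838 Y0.000
G1 X20.838 Y2.563
G1 X0.000 Y2.563
G1 X0.000 Y0.000
; layer 6
G0 Z10.231
G0 X0.000 Y0.000
G1 X20.838 Y0.000
G1 X20.838 Y1.281
G1 X0.000 Y1.281
G1 X0.000 Y0.000
M2 ; end

The solid is a wedge (ramp): 20.8 × 8.97 mm base, rising to 11.9 mm along the y=0 edge and sloping linearly to z=0 at y=8.97. Slicing at Δz = 1.705 mm — 7 equal slices spanning the solid's height, so layer i sits at z = i·h/7 — gives 6 non-empty perimeters. Each is a 4-segment closed polygon; G0 lifts to the layer z and rapids to the start vertex, then G1 traces the edges. The cross-section shrinks linearly with z (the slice at the apex is degenerate and omitted).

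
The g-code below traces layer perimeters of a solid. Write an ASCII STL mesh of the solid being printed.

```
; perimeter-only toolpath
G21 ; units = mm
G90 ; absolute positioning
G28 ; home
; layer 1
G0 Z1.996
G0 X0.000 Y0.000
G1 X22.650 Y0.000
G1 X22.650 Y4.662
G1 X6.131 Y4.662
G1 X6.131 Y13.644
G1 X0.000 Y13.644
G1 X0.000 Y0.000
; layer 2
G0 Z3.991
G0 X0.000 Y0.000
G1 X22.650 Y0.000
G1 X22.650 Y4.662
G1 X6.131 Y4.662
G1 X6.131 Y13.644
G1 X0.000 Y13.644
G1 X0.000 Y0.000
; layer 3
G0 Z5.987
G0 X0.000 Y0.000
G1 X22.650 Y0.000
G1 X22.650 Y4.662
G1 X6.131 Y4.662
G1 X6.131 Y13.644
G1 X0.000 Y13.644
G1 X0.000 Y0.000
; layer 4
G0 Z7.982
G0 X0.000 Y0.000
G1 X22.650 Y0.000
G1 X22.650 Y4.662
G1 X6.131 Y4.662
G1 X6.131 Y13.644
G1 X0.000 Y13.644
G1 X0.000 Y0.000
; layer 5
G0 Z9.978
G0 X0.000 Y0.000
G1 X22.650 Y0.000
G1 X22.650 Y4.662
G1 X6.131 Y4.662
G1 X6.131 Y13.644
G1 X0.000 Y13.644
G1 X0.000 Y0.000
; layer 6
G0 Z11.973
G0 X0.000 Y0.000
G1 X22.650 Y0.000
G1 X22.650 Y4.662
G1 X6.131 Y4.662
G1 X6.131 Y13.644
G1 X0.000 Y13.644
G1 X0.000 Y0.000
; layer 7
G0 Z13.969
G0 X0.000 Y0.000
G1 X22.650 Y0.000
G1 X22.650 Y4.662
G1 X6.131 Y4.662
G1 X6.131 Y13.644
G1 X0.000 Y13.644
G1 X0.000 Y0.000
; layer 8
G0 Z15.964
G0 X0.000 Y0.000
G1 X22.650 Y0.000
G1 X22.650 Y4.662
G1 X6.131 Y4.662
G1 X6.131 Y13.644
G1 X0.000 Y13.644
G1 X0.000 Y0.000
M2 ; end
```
solid part
  facet normal 0.0000 0.0000 -1.0000
    outer loop
      vertex 22.650 4.662 0.000
      vertex 22.650 0.000 0.000
      vertex 0.000 0.000 0.000
    endloop
  endfacet
  facet normal 0.0000 0.0000 -1.0000
    outer loop
      vertex 6.131 4.662 0.000
      vertex 22.650 4.662 0.000
      vertex 0.000 0.000 0.000
    endloop
  endfacet
  facet normal 0.0000 0.0000 -1.0000
    outer loop
      vertex 6.131 13.644 0.000
      vertex 6.131 4.662 0.000
      vertex 0.000 0.000 0.000
    endloop
  endfacet
  facet normal 0.0000 0.0000 -1.0000
    outer loop
      vertex 0.000 13.644 0.000
      vertex 6.131 13.644 0.000
      vertex 0.000 0.000 0.000
    endloop
  endfacet
  facet normal 0.0000 0.0000 1.0000
    outer loop
      vertex 0.000 0.000 15.964
      vertex 22.650 0.000 15.964
      vertex 22.650 4.662 15.964
    endloop
  endfacet
  facet normal 0.0000 0.0000 1.0000
    outer loop
      vertex 0.000 0.000 15.964
      vertex 22.650 4.662 15.964
      vertex 6.131 4.662 15.964
    endloop
  endfacet
  facet normal 0.0000 0.0000 1.0000
    outer loop
      vertex 0.000 0.000 15.964
      vertex 6.131 4.662 15.964
      vertex 6.131 13.644 15.964
    endloop
  endfacet
  facet normal 0.0000 0.0000 1.0000
    outer loop
      vertex 0.000 0.000 15.964
      vertex 6.131 13.644 15.964
      vertex 0.000 13.644 15.964
    endloop
  endfacet
  facet normal 0.0000 -1.0000 0.0000
    outer loop
      vertex 0.000 0.000 0.000
      vertex 22.650 0.000 0.000
      vertex 22.650 0.000 15.964
    endloop
  endfacet
  facet normal 0.0000 -1.0000 0.0000
    outer loop
      vertex 0.000 0.000 0.000
      vertex 22.650 0.000 15.964
      vertex 0.000 0.000 15.964
    endloop
  endfacet
  facet normal 1.0000 0.0000 0.0000
    outer loop
      vertex 22.650 0.000 0.000
      vertex 22.650 4.662 0.000
      vertex 22.650 4.662 15.964
    endloop
  endfacet
  facet normal 1.0000 0.0000 0.0000
    outer loop
      vertex 22.650 0.000 0.000
      vertex 22.650 4.662 15.964
      vertex 22.650 0.000 15.964
    endloop
  endfacet
  facet normal 0.0000 1.0000 0.0000
    outer loop
      vertex 22.650 4.662 0.000
      vertex 6.131 4.662 0.000
      vertex 6.131 4.662 15.964
    endloop
  endfacet
  facet normal 0.0000 1.0000 0.0000
    outer loop
      vertex 22.650 4.662 0.000
      vertex 6.131 4.662 15.964
      vertex 22.650 4.662 15.964
    endloop
  endfacet
  facet normal 1.0000 0.0000 0.0000
    outer loop
      vertex 6.131 4.662 0.000
      vertex 6.131 13.644 0.000
      vertex 6.131 13.644 15.964
    endloop
  endfacet
  facet normal 1.0000 0.0000 0.0000
    outer loop
      vertex 6.131 4.662 0.000
      vertex 6.131 13.644 15.964
      vertex 6.131 4.662 15.964
    endloop
  endfacet
  facet normal 0.0000 1.0000 0.0000
    outer loop
      vertex 6.131 13.644 0.000
      vertex 0.000 13.644 0.000
      vertex 0.000 13.644 15.964
    endloop
  endfacet
  facet normal 0.0000 1.0000 0.0000
    outer loop
      vertex 6.131 13.644 0.000
      vertex 0.000 13.644 15.964
      vertex 6.131 13.644 15.964
    endloop
  endfacet
  facet normal -1.0000 0.0000 0.0000
    outer loop
      vertex 0.000 13.644 0.000
      vertex 0.000 0.000 0.000
      vertex 0.000 0.000 15.964
    endloop
  endfacet
  facet normal -1.0000 0.0000 0.0000
    outer loop
      vertex 0.000 13.644 0.000
      vertex 0.000 0.000 15.964
      vertex 0.000 13.644 15.964
    endloop
  endfacet
endsolid part

The G0 Z moves step by Δz≈1.996 mm. Every layer's G1 loop is the same polygon, so the solid is a straight extrusion of it from z=0 to z≈16. Closing with flat bottom and top caps and triangulating gives 20 facets — an L-shaped prism: outer 22.6 × 13.6 mm, arm thicknesses ≈ 4.66 mm (horizontal) and 6.13 mm (vertical), extruded 16 mm in z.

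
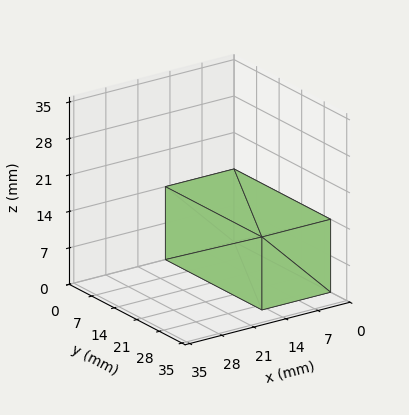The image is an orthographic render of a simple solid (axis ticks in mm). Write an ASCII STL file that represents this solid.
Reading the render: the shape is a rectangular box, roughly 15 × 30 mm footprint and 14 mm tall (dimensions read to the nearest mm from the axis ticks). For the STL, each face is triangulated and given an outward normal.

solid part
  facet normal 0.0000 0.0000 -1.0000
    outer loop
      vertex 15.000 30.000 0.000
      vertex 15.000 0.000 0.000
      vertex 0.000 0.000 0.000
    endloop
  endfacet
  facet normal 0.0000 0.0000 -1.0000
    outer loop
      vertex 0.000 30.000 0.000
      vertex 15.000 30.000 0.000
      vertex 0.000 0.000 0.000
    endloop
  endfacet
  facet normal 0.0000 0.0000 1.0000
    outer loop
      vertex 0.000 0.000 14.000
      vertex 15.000 0.000 14.000
      vertex 15.000 30.000 14.000
    endloop
  endfacet
  facet normal 0.0000 0.0000 1.0000
    outer loop
      vertex 0.000 0.000 14.000
      vertex 15.000 30.000 14.000
      vertex 0.000 30.000 14.000
    endloop
  endfacet
  facet normal 0.0000 -1.0000 0.0000
    outer loop
      vertex 0.000 0.000 0.000
      vertex 15.000 0.000 0.000
      vertex 15.000 0.000 14.000
    endloop
  endfacet
  facet normal 0.0000 -1.0000 0.0000
    outer loop
      vertex 0.000 0.000 0.000
      vertex 15.000 0.000 14.000
      vertex 0.000 0.000 14.000
    endloop
  endfacet
  facet normal 0.0000 1.0000 0.0000
    outer loop
      vertex 15.000 30.000 14.000
      vertex 15.000 30.000 0.000
      vertex 0.000 30.000 0.000
    endloop
  endfacet
  facet normal 0.0000 1.0000 0.0000
    outer loop
      vertex 0.000 30.000 14.000
      vertex 15.000 30.000 14.000
      vertex 0.000 30.000 0.000
    endloop
  endfacet
  facet normal -1.0000 0.0000 0.0000
    outer loop
      vertex 0.000 30.000 14.000
      vertex 0.000 30.000 0.000
      vertex 0.000 0.000 0.000
    endloop
  endfacet
  facet normal -1.0000 0.0000 0.0000
    outer loop
      vertex 0.000 0.000 14.000
      vertex 0.000 30.000 14.000
      vertex 0.000 0.000 0.000
    endloop
  endfacet
  facet normal 1.0000 0.0000 0.0000
    outer loop
      vertex 15.000 0.000 0.000
      vertex 15.000 30.000 0.000
      vertex 15.000 30.000 14.000
    endloop
  endfacet
  facet normal 1.0000 0.0000 0.0000
    outer loop
      vertex 15.000 0.000 0.000
      vertex 15.000 30.000 14.000
      vertex 15.000 0.000 14.000
    endloop
  endfacet
endsolid part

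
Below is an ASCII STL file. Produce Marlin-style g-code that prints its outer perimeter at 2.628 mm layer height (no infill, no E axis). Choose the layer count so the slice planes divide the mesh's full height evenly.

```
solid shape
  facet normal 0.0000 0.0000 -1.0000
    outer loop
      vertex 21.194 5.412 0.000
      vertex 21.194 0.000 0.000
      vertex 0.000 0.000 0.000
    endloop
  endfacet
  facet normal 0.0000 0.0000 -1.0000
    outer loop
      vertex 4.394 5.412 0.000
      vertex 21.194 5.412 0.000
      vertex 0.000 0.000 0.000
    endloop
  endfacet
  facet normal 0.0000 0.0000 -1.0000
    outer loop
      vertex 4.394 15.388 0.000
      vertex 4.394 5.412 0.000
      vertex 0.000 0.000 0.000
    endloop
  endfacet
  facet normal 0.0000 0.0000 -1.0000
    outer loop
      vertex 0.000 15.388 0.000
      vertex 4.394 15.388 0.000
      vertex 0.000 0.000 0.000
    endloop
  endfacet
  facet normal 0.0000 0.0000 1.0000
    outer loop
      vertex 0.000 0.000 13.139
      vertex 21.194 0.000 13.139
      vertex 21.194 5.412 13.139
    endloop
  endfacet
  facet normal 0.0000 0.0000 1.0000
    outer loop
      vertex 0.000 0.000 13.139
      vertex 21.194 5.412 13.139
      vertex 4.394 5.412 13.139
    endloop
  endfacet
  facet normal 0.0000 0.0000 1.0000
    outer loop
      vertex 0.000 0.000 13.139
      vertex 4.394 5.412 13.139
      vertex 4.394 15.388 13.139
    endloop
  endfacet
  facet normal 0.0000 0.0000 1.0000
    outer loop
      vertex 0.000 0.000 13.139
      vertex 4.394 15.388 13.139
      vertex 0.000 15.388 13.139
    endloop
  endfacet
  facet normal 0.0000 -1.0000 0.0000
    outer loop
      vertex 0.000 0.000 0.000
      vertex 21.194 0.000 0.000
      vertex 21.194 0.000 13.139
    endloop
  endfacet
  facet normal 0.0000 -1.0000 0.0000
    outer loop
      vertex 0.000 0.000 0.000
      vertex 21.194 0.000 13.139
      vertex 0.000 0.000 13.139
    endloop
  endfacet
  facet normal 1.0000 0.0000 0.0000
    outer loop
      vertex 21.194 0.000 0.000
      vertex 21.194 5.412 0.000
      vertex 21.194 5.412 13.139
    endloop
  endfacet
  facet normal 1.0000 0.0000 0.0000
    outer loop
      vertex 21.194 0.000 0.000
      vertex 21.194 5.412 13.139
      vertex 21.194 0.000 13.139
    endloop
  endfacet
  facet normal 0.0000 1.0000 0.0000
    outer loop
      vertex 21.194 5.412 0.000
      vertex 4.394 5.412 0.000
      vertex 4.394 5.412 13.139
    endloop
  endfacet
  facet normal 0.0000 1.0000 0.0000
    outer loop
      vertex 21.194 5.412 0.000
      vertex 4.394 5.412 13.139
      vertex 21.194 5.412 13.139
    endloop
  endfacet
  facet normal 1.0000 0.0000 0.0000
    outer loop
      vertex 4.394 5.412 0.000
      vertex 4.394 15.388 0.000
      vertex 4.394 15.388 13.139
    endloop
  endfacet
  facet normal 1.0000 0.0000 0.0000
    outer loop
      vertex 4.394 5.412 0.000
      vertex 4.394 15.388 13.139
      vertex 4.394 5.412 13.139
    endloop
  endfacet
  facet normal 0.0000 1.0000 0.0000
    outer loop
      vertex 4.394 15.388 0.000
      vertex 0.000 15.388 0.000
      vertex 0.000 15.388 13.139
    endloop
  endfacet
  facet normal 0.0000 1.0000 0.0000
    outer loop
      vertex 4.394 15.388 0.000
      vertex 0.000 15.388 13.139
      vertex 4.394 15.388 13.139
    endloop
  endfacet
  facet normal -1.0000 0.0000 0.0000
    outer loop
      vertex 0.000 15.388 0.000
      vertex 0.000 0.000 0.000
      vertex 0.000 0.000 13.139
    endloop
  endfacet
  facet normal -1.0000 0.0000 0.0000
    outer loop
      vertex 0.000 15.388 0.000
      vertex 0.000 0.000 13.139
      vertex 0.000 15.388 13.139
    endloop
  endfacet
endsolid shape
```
; perimeter-only toolpath
G21 ; units = mm
G90 ; absolute positioning
G28 ; home
; layer 1
G0 Z2.628
G0 X0.000 Y0.000
G1 X21.194 Y0.000
G1 X21.194 Y5.412
G1 X4.394 Y5.412
G1 X4.394 Y15.388
G1 X0.000 Y15.388
G1 X0.000 Y0.000
; layer 2
G0 Z5.256
G0 X0.000 Y0.000
G1 X21.194 Y0.000
G1 X21.194 Y5.412
G1 X4.394 Y5.412
G1 X4.394 Y15.388
G1 X0.000 Y15.388
G1 X0.000 Y0.000
; layer 3
G0 Z7.883
G0 X0.000 Y0.000
G1 X21.194 Y0.000
G1 X21.194 Y5.412
G1 X4.394 Y5.412
G1 X4.394 Y15.388
G1 X0.000 Y15.388
G1 X0.000 Y0.000
; layer 4
G0 Z10.511
G0 X0.000 Y0.000
G1 X21.194 Y0.000
G1 X21.194 Y5.412
G1 X4.394 Y5.412
G1 X4.394 Y15.388
G1 X0.000 Y15.388
G1 X0.000 Y0.000
; layer 5
G0 Z13.139
G0 X0.000 Y0.000
G1 X21.194 Y0.000
G1 X21.194 Y5.412
G1 X4.394 Y5.412
G1 X4.394 Y15.388
G1 X0.000 Y15.388
G1 X0.000 Y0.000
M2 ; end

The solid is an L-shaped prism: outer 21.2 × 15.4 mm, arm thicknesses ≈ 5.41 mm (horizontal) and 4.39 mm (vertical), extruded 13.1 mm in z. Slicing at Δz = 2.628 mm — 5 equal slices spanning the solid's height, so layer i sits at z = i·h/5 — gives 5 non-empty perimeters. Each is a 6-segment closed polygon; G0 lifts to the layer z and rapids to the start vertex, then G1 traces the edges.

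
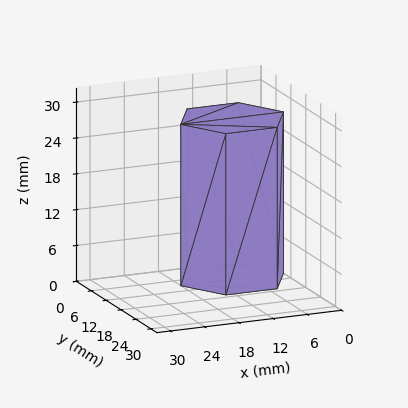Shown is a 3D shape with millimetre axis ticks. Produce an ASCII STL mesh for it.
Reading the render: the shape is a regular 6-sided prism (a cylinder approximated with 6 flat sides), circumscribed radius ≈ 9 mm, height ≈ 27 mm (dimensions read to the nearest mm from the axis ticks). For the STL, each face is triangulated and given an outward normal.

solid part
  facet normal 0.0000 0.0000 -1.0000
    outer loop
      vertex 4.50 16.79 0.00
      vertex 13.50 16.79 0.00
      vertex 18.00 9.00 0.00
    endloop
  endfacet
  facet normal 0.0000 0.0000 -1.0000
    outer loop
      vertex 0.00 9.00 0.00
      vertex 4.50 16.79 0.00
      vertex 18.00 9.00 0.00
    endloop
  endfacet
  facet normal 0.0000 0.0000 -1.0000
    outer loop
      vertex 4.50 1.21 0.00
      vertex 0.00 9.00 0.00
      vertex 18.00 9.00 0.00
    endloop
  endfacet
  facet normal 0.0000 0.0000 -1.0000
    outer loop
      vertex 13.50 1.21 0.00
      vertex 4.50 1.21 0.00
      vertex 18.00 9.00 0.00
    endloop
  endfacet
  facet normal 0.0000 0.0000 1.0000
    outer loop
      vertex 18.00 9.00 27.00
      vertex 13.50 16.79 27.00
      vertex 4.50 16.79 27.00
    endloop
  endfacet
  facet normal 0.0000 0.0000 1.0000
    outer loop
      vertex 18.00 9.00 27.00
      vertex 4.50 16.79 27.00
      vertex 0.00 9.00 27.00
    endloop
  endfacet
  facet normal 0.0000 0.0000 1.0000
    outer loop
      vertex 18.00 9.00 27.00
      vertex 0.00 9.00 27.00
      vertex 4.50 1.21 27.00
    endloop
  endfacet
  facet normal 0.0000 0.0000 1.0000
    outer loop
      vertex 18.00 9.00 27.00
      vertex 4.50 1.21 27.00
      vertex 13.50 1.21 27.00
    endloop
  endfacet
  facet normal 0.8659 0.5002 0.0000
    outer loop
      vertex 18.00 9.00 0.00
      vertex 13.50 16.79 0.00
      vertex 13.50 16.79 27.00
    endloop
  endfacet
  facet normal 0.8659 0.5002 0.0000
    outer loop
      vertex 18.00 9.00 0.00
      vertex 13.50 16.79 27.00
      vertex 18.00 9.00 27.00
    endloop
  endfacet
  facet normal 0.0000 1.0000 0.0000
    outer loop
      vertex 13.50 16.79 0.00
      vertex 4.50 16.79 0.00
      vertex 4.50 16.79 27.00
    endloop
  endfacet
  facet normal 0.0000 1.0000 0.0000
    outer loop
      vertex 13.50 16.79 0.00
      vertex 4.50 16.79 27.00
      vertex 13.50 16.79 27.00
    endloop
  endfacet
  facet normal -0.8659 0.5002 0.0000
    outer loop
      vertex 4.50 16.79 0.00
      vertex 0.00 9.00 0.00
      vertex 0.00 9.00 27.00
    endloop
  endfacet
  facet normal -0.8659 0.5002 0.0000
    outer loop
      vertex 4.50 16.79 0.00
      vertex 0.00 9.00 27.00
      vertex 4.50 16.79 27.00
    endloop
  endfacet
  facet normal -0.8659 -0.5002 0.0000
    outer loop
      vertex 0.00 9.00 0.00
      vertex 4.50 1.21 0.00
      vertex 4.50 1.21 27.00
    endloop
  endfacet
  facet normal -0.8659 -0.5002 0.0000
    outer loop
      vertex 0.00 9.00 0.00
      vertex 4.50 1.21 27.00
      vertex 0.00 9.00 27.00
    endloop
  endfacet
  facet normal 0.0000 -1.0000 0.0000
    outer loop
      vertex 4.50 1.21 0.00
      vertex 13.50 1.21 0.00
      vertex 13.50 1.21 27.00
    endloop
  endfacet
  facet normal 0.0000 -1.0000 0.0000
    outer loop
      vertex 4.50 1.21 0.00
      vertex 13.50 1.21 27.00
      vertex 4.50 1.21 27.00
    endloop
  endfacet
  facet normal 0.8659 -0.5002 0.0000
    outer loop
      vertex 13.50 1.21 0.00
      vertex 18.00 9.00 0.00
      vertex 18.00 9.00 27.00
    endloop
  endfacet
  facet normal 0.8659 -0.5002 0.0000
    outer loop
      vertex 13.50 1.21 0.00
      vertex 18.00 9.00 27.00
      vertex 13.50 1.21 27.00
    endloop
  endfacet
endsolid part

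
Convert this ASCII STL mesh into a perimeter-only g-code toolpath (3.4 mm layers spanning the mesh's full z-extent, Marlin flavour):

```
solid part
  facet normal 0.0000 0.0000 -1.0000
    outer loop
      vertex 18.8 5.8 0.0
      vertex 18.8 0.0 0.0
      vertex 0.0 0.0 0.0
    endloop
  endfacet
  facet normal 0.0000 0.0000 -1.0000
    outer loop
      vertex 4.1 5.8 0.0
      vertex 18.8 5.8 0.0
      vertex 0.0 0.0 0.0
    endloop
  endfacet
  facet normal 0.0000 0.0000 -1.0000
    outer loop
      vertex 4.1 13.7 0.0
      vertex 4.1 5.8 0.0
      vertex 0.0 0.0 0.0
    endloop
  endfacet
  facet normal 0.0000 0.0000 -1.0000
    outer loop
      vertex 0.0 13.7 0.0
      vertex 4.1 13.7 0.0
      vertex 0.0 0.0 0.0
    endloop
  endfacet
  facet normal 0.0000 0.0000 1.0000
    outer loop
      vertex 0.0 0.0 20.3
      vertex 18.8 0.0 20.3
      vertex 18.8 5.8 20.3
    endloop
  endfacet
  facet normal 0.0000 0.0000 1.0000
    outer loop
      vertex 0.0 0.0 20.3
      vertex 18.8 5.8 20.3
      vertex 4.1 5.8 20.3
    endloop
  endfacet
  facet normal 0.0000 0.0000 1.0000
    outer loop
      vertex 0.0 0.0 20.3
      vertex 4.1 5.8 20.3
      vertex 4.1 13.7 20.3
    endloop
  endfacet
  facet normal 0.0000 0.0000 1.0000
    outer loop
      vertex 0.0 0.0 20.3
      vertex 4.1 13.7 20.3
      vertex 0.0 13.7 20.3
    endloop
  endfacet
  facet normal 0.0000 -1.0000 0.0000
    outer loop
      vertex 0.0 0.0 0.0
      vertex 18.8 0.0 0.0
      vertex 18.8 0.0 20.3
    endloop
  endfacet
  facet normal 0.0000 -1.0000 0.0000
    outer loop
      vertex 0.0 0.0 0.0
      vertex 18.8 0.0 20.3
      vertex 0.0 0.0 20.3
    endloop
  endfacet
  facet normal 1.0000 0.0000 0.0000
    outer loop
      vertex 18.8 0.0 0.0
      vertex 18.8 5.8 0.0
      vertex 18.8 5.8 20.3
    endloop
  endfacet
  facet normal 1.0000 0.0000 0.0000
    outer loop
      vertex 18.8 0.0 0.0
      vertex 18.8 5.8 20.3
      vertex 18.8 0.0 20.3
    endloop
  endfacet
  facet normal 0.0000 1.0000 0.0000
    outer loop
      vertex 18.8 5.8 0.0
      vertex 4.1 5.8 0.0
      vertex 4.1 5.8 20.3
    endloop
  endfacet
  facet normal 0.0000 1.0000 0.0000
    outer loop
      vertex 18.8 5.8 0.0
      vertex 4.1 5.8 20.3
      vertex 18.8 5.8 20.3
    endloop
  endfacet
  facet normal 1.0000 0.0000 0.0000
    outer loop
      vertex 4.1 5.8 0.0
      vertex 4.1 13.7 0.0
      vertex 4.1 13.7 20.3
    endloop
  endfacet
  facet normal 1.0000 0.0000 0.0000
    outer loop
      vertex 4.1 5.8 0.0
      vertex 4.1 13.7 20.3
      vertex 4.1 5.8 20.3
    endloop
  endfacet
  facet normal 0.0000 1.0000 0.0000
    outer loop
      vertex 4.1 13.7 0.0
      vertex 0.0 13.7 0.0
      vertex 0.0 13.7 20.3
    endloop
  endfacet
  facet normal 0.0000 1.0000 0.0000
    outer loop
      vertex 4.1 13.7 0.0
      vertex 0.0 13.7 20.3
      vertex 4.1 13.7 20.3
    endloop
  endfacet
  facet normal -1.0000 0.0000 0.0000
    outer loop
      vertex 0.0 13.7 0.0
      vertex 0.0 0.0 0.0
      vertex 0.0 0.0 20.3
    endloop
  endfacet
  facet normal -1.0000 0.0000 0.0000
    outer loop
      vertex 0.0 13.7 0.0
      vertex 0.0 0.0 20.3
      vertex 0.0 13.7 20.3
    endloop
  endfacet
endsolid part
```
; perimeter-only toolpath
G21 ; units = mm
G90 ; absolute positioning
G28 ; home
; layer 1
G0 Z3.4
G0 X0.0 Y0.0
G1 X18.8 Y0.0
G1 X18.8 Y5.8
G1 X4.1 Y5.8
G1 X4.1 Y13.7
G1 X0.0 Y13.7
G1 X0.0 Y0.0
; layer 2
G0 Z6.8
G0 X0.0 Y0.0
G1 X18.8 Y0.0
G1 X18.8 Y5.8
G1 X4.1 Y5.8
G1 X4.1 Y13.7
G1 X0.0 Y13.7
G1 X0.0 Y0.0
; layer 3
G0 Z10.2
G0 X0.0 Y0.0
G1 X18.8 Y0.0
G1 X18.8 Y5.8
G1 X4.1 Y5.8
G1 X4.1 Y13.7
G1 X0.0 Y13.7
G1 X0.0 Y0.0
; layer 4
G0 Z13.5
G0 X0.0 Y0.0
G1 X18.8 Y0.0
G1 X18.8 Y5.8
G1 X4.1 Y5.8
G1 X4.1 Y13.7
G1 X0.0 Y13.7
G1 X0.0 Y0.0
; layer 5
G0 Z16.9
G0 X0.0 Y0.0
G1 X18.8 Y0.0
G1 X18.8 Y5.8
G1 X4.1 Y5.8
G1 X4.1 Y13.7
G1 X0.0 Y13.7
G1 X0.0 Y0.0
; layer 6
G0 Z20.3
G0 X0.0 Y0.0
G1 X18.8 Y0.0
G1 X18.8 Y5.8
G1 X4.1 Y5.8
G1 X4.1 Y13.7
G1 X0.0 Y13.7
G1 X0.0 Y0.0
M2 ; end

The solid is an L-shaped prism: outer 18.8 × 13.7 mm, arm thicknesses ≈ 5.8 mm (horizontal) and 4.1 mm (vertical), extruded 20.3 mm in z. Slicing at Δz = 3.4 mm — 6 equal slices spanning the solid's height, so layer i sits at z = i·h/6 — gives 6 non-empty perimeters. Each is a 6-segment closed polygon; G0 lifts to the layer z and rapids to the start vertex, then G1 traces the edges.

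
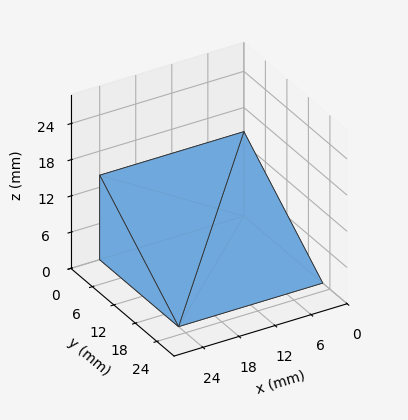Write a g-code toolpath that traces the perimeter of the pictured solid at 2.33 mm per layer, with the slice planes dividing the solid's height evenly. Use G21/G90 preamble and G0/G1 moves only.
Reading the render: the shape is a wedge (ramp): 24 × 22 mm base, rising to 14 mm along the y=0 edge and sloping linearly to z=0 at y=22 (dimensions read to the nearest mm from the axis ticks). For the g-code, the solid's height is divided into equal slices at the stated Δz and each level perimeter traced with G1 moves after a G0 lift.

; perimeter-only toolpath
G21 ; units = mm
G90 ; absolute positioning
G28 ; home
; layer 1
G0 Z2.33
G0 X0.00 Y0.00
G1 X24.00 Y0.00
G1 X24.00 Y18.33
G1 X0.00 Y18.33
G1 X0.00 Y0.00
; layer 2
G0 Z4.67
G0 X0.00 Y0.00
G1 X24.00 Y0.00
G1 X24.00 Y14.67
G1 X0.00 Y14.67
G1 X0.00 Y0.00
; layer 3
G0 Z7.00
G0 X0.00 Y0.00
G1 X24.00 Y0.00
G1 X24.00 Y11.00
G1 X0.00 Y11.00
G1 X0.00 Y0.00
; layer 4
G0 Z9.33
G0 X0.00 Y0.00
G1 X24.00 Y0.00
G1 X24.00 Y7.33
G1 X0.00 Y7.33
G1 X0.00 Y0.00
; layer 5
G0 Z11.67
G0 X0.00 Y0.00
G1 X24.00 Y0.00
G1 X24.00 Y3.67
G1 X0.00 Y3.67
G1 X0.00 Y0.00
M2 ; end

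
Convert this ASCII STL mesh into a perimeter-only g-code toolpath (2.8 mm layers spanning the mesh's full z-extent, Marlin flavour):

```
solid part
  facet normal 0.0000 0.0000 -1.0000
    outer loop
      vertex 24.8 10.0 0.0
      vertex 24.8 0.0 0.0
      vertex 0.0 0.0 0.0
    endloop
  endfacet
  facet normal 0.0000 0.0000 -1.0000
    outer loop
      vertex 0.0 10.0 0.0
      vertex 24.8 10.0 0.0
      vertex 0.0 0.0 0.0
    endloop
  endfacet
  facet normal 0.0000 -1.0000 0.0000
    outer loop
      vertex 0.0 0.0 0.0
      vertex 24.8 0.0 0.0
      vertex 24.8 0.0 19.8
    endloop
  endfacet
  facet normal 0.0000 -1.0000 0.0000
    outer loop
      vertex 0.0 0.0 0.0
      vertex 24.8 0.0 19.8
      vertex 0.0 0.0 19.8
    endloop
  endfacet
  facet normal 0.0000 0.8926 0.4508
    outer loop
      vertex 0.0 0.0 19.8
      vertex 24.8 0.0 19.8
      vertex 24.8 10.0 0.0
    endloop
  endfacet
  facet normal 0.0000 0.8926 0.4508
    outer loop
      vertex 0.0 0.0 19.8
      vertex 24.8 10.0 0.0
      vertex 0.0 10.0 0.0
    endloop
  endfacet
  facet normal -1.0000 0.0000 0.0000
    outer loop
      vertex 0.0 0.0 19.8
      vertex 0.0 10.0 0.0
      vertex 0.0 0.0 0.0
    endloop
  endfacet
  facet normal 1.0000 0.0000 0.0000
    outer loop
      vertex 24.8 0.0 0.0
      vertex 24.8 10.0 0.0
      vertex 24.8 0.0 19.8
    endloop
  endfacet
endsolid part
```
; perimeter-only toolpath
G21 ; units = mm
G90 ; absolute positioning
G28 ; home
; layer 1
G0 Z2.8
G0 X0.0 Y0.0
G1 X24.8 Y0.0
G1 X24.8 Y8.6
G1 X0.0 Y8.6
G1 X0.0 Y0.0
; layer 2
G0 Z5.7
G0 X0.0 Y0.0
G1 X24.8 Y0.0
G1 X24.8 Y7.1
G1 X0.0 Y7.1
G1 X0.0 Y0.0
; layer 3
G0 Z8.5
G0 X0.0 Y0.0
G1 X24.8 Y0.0
G1 X24.8 Y5.7
G1 X0.0 Y5.7
G1 X0.0 Y0.0
; layer 4
G0 Z11.3
G0 X0.0 Y0.0
G1 X24.8 Y0.0
G1 X24.8 Y4.3
G1 X0.0 Y4.3
G1 X0.0 Y0.0
; layer 5
G0 Z14.1
G0 X0.0 Y0.0
G1 X24.8 Y0.0
G1 X24.8 Y2.9
G1 X0.0 Y2.9
G1 X0.0 Y0.0
; layer 6
G0 Z17.0
G0 X0.0 Y0.0
G1 X24.8 Y0.0
G1 X24.8 Y1.4
G1 X0.0 Y1.4
G1 X0.0 Y0.0
M2 ; end

The solid is a wedge (ramp): 24.8 × 10 mm base, rising to 19.8 mm along the y=0 edge and sloping linearly to z=0 at y=10. Slicing at Δz = 2.8 mm — 7 equal slices spanning the solid's height, so layer i sits at z = i·h/7 — gives 6 non-empty perimeters. Each is a 4-segment closed polygon; G0 lifts to the layer z and rapids to the start vertex, then G1 traces the edges. The cross-section shrinks linearly with z (the slice at the apex is degenerate and omitted).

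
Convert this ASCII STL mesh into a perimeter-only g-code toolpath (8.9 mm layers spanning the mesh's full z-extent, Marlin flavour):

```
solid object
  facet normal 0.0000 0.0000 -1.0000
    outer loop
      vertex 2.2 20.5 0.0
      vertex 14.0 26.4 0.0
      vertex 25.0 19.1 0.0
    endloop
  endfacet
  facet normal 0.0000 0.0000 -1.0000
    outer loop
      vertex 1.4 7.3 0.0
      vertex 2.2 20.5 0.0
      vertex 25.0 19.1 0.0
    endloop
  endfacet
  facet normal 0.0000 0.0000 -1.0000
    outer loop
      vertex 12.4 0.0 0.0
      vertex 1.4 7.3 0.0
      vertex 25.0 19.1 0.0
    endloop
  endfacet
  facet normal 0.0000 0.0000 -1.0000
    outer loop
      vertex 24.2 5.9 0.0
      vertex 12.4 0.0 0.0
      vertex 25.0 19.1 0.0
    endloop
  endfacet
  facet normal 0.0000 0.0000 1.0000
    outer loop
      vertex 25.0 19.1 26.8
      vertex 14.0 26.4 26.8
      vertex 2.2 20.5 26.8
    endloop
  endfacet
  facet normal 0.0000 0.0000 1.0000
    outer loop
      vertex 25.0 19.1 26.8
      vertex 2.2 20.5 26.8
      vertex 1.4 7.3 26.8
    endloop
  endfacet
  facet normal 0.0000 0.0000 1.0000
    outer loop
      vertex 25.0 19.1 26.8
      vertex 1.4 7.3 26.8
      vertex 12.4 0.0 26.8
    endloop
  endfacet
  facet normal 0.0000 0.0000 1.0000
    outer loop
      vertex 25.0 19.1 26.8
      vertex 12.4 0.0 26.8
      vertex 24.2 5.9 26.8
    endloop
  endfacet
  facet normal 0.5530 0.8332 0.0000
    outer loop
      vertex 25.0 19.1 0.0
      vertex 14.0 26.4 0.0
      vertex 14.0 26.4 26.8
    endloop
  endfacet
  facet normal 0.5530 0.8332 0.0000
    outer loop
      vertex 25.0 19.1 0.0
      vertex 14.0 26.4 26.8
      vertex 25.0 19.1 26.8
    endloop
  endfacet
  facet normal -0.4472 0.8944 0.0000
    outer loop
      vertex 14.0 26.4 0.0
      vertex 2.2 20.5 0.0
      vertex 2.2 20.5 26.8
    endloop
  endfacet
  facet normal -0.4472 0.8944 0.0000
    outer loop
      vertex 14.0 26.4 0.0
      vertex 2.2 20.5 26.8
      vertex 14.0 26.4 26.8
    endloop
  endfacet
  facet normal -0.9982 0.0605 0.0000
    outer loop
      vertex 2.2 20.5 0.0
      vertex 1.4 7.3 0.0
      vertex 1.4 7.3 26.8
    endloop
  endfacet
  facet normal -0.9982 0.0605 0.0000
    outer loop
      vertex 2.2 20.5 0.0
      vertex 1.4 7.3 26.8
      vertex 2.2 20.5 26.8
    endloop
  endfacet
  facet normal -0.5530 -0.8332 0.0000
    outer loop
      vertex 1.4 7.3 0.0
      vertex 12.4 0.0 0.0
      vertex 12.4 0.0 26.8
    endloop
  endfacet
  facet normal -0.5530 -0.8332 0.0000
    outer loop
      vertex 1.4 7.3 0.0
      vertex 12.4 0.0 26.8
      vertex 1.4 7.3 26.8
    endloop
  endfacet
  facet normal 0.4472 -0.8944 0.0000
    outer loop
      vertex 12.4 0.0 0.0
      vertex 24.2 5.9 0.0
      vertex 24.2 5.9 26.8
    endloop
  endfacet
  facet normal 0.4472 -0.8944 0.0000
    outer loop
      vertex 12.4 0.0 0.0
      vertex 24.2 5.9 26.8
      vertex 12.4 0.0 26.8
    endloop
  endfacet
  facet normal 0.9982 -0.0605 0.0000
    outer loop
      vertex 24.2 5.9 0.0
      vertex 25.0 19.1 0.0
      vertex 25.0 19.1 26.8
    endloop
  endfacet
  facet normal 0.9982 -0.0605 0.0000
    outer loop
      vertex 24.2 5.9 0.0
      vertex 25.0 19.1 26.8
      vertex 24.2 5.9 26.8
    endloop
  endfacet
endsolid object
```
; perimeter-only toolpath
G21 ; units = mm
G90 ; absolute positioning
G28 ; home
; layer 1
G0 Z8.9
G0 X25.0 Y19.1
G1 X14.0 Y26.4
G1 X2.2 Y20.5
G1 X1.4 Y7.3
G1 X12.4 Y0.0
G1 X24.2 Y5.9
G1 X25.0 Y19.1
; layer 2
G0 Z17.9
G0 X25.0 Y19.1
G1 X14.0 Y26.4
G1 X2.2 Y20.5
G1 X1.4 Y7.3
G1 X12.4 Y0.0
G1 X24.2 Y5.9
G1 X25.0 Y19.1
; layer 3
G0 Z26.8
G0 X25.0 Y19.1
G1 X14.0 Y26.4
G1 X2.2 Y20.5
G1 X1.4 Y7.3
G1 X12.4 Y0.0
G1 X24.2 Y5.9
G1 X25.0 Y19.1
M2 ; end

The solid is a regular 6-sided prism (a cylinder approximated with 6 flat sides), circumscribed radius ≈ 13.2 mm, height ≈ 26.8 mm. Slicing at Δz = 8.9 mm — 3 equal slices spanning the solid's height, so layer i sits at z = i·h/3 — gives 3 non-empty perimeters. Each is a 6-segment closed polygon; G0 lifts to the layer z and rapids to the start vertex, then G1 traces the edges.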